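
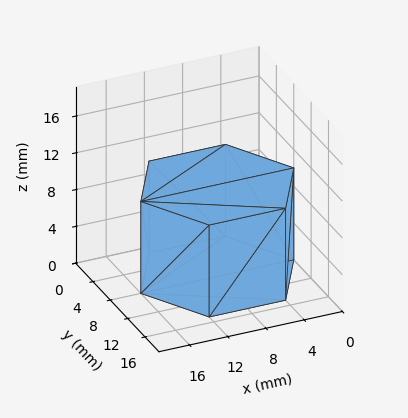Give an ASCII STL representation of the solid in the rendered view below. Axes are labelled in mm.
Reading the render: the shape is a regular 6-sided prism (a cylinder approximated with 6 flat sides), circumscribed radius ≈ 8 mm, height ≈ 10 mm (dimensions read to the nearest mm from the axis ticks). For the STL, each face is triangulated and given an outward normal.

solid part
  facet normal 0.0000 0.0000 -1.0000
    outer loop
      vertex 4.000 14.928 0.000
      vertex 12.000 14.928 0.000
      vertex 16.000 8.000 0.000
    endloop
  endfacet
  facet normal 0.0000 0.0000 -1.0000
    outer loop
      vertex 0.000 8.000 0.000
      vertex 4.000 14.928 0.000
      vertex 16.000 8.000 0.000
    endloop
  endfacet
  facet normal 0.0000 0.0000 -1.0000
    outer loop
      vertex 4.000 1.072 0.000
      vertex 0.000 8.000 0.000
      vertex 16.000 8.000 0.000
    endloop
  endfacet
  facet normal 0.0000 0.0000 -1.0000
    outer loop
      vertex 12.000 1.072 0.000
      vertex 4.000 1.072 0.000
      vertex 16.000 8.000 0.000
    endloop
  endfacet
  facet normal 0.0000 0.0000 1.0000
    outer loop
      vertex 16.000 8.000 10.000
      vertex 12.000 14.928 10.000
      vertex 4.000 14.928 10.000
    endloop
  endfacet
  facet normal 0.0000 0.0000 1.0000
    outer loop
      vertex 16.000 8.000 10.000
      vertex 4.000 14.928 10.000
      vertex 0.000 8.000 10.000
    endloop
  endfacet
  facet normal 0.0000 0.0000 1.0000
    outer loop
      vertex 16.000 8.000 10.000
      vertex 0.000 8.000 10.000
      vertex 4.000 1.072 10.000
    endloop
  endfacet
  facet normal 0.0000 0.0000 1.0000
    outer loop
      vertex 16.000 8.000 10.000
      vertex 4.000 1.072 10.000
      vertex 12.000 1.072 10.000
    endloop
  endfacet
  facet normal 0.8660 0.5000 0.0000
    outer loop
      vertex 16.000 8.000 0.000
      vertex 12.000 14.928 0.000
      vertex 12.000 14.928 10.000
    endloop
  endfacet
  facet normal 0.8660 0.5000 0.0000
    outer loop
      vertex 16.000 8.000 0.000
      vertex 12.000 14.928 10.000
      vertex 16.000 8.000 10.000
    endloop
  endfacet
  facet normal 0.0000 1.0000 0.0000
    outer loop
      vertex 12.000 14.928 0.000
      vertex 4.000 14.928 0.000
      vertex 4.000 14.928 10.000
    endloop
  endfacet
  facet normal 0.0000 1.0000 0.0000
    outer loop
      vertex 12.000 14.928 0.000
      vertex 4.000 14.928 10.000
      vertex 12.000 14.928 10.000
    endloop
  endfacet
  facet normal -0.8660 0.5000 0.0000
    outer loop
      vertex 4.000 14.928 0.000
      vertex 0.000 8.000 0.000
      vertex 0.000 8.000 10.000
    endloop
  endfacet
  facet normal -0.8660 0.5000 0.0000
    outer loop
      vertex 4.000 14.928 0.000
      vertex 0.000 8.000 10.000
      vertex 4.000 14.928 10.000
    endloop
  endfacet
  facet normal -0.8660 -0.5000 0.0000
    outer loop
      vertex 0.000 8.000 0.000
      vertex 4.000 1.072 0.000
      vertex 4.000 1.072 10.000
    endloop
  endfacet
  facet normal -0.8660 -0.5000 0.0000
    outer loop
      vertex 0.000 8.000 0.000
      vertex 4.000 1.072 10.000
      vertex 0.000 8.000 10.000
    endloop
  endfacet
  facet normal 0.0000 -1.0000 0.0000
    outer loop
      vertex 4.000 1.072 0.000
      vertex 12.000 1.072 0.000
      vertex 12.000 1.072 10.000
    endloop
  endfacet
  facet normal 0.0000 -1.0000 0.0000
    outer loop
      vertex 4.000 1.072 0.000
      vertex 12.000 1.072 10.000
      vertex 4.000 1.072 10.000
    endloop
  endfacet
  facet normal 0.8660 -0.5000 0.0000
    outer loop
      vertex 12.000 1.072 0.000
      vertex 16.000 8.000 0.000
      vertex 16.000 8.000 10.000
    endloop
  endfacet
  facet normal 0.8660 -0.5000 0.0000
    outer loop
      vertex 12.000 1.072 0.000
      vertex 16.000 8.000 10.000
      vertex 12.000 1.072 10.000
    endloop
  endfacet
endsolid part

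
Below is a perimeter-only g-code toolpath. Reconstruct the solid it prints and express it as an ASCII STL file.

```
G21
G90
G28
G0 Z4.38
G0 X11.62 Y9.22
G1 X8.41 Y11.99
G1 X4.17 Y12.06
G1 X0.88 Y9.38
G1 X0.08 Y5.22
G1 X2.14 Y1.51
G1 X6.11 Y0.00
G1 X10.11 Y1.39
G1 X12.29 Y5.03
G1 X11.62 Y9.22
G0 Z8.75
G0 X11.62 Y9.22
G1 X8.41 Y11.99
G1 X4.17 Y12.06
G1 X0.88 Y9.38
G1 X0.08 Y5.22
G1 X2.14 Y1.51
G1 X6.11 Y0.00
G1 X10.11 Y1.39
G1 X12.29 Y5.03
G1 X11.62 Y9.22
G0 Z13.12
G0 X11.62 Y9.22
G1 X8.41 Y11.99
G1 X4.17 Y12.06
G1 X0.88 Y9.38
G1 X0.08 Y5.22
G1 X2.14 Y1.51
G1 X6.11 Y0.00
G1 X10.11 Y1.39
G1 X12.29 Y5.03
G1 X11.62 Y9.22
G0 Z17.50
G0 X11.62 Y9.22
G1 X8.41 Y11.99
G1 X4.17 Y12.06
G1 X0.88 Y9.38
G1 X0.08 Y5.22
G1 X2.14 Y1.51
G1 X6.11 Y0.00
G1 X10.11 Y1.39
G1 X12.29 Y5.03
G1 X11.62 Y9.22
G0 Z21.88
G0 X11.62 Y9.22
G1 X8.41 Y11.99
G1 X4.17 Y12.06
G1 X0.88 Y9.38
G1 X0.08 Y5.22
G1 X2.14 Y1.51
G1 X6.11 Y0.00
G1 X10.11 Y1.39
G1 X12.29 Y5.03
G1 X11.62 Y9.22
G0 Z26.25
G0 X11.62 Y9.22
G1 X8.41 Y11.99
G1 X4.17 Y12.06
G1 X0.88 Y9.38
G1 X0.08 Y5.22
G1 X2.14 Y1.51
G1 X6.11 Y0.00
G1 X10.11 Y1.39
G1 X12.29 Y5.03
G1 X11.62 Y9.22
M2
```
solid part
  facet normal 0.0000 0.0000 -1.0000
    outer loop
      vertex 4.17 12.06 0.00
      vertex 8.41 11.99 0.00
      vertex 11.62 9.22 0.00
    endloop
  endfacet
  facet normal 0.0000 0.0000 -1.0000
    outer loop
      vertex 0.88 9.38 0.00
      vertex 4.17 12.06 0.00
      vertex 11.62 9.22 0.00
    endloop
  endfacet
  facet normal 0.0000 0.0000 -1.0000
    outer loop
      vertex 0.08 5.22 0.00
      vertex 0.88 9.38 0.00
      vertex 11.62 9.22 0.00
    endloop
  endfacet
  facet normal 0.0000 0.0000 -1.0000
    outer loop
      vertex 2.14 1.51 0.00
      vertex 0.08 5.22 0.00
      vertex 11.62 9.22 0.00
    endloop
  endfacet
  facet normal 0.0000 0.0000 -1.0000
    outer loop
      vertex 6.11 0.00 0.00
      vertex 2.14 1.51 0.00
      vertex 11.62 9.22 0.00
    endloop
  endfacet
  facet normal 0.0000 0.0000 -1.0000
    outer loop
      vertex 10.11 1.39 0.00
      vertex 6.11 0.00 0.00
      vertex 11.62 9.22 0.00
    endloop
  endfacet
  facet normal 0.0000 0.0000 -1.0000
    outer loop
      vertex 12.29 5.03 0.00
      vertex 10.11 1.39 0.00
      vertex 11.62 9.22 0.00
    endloop
  endfacet
  facet normal 0.0000 0.0000 1.0000
    outer loop
      vertex 11.62 9.22 26.25
      vertex 8.41 11.99 26.25
      vertex 4.17 12.06 26.25
    endloop
  endfacet
  facet normal 0.0000 0.0000 1.0000
    outer loop
      vertex 11.62 9.22 26.25
      vertex 4.17 12.06 26.25
      vertex 0.88 9.38 26.25
    endloop
  endfacet
  facet normal 0.0000 0.0000 1.0000
    outer loop
      vertex 11.62 9.22 26.25
      vertex 0.88 9.38 26.25
      vertex 0.08 5.22 26.25
    endloop
  endfacet
  facet normal 0.0000 0.0000 1.0000
    outer loop
      vertex 11.62 9.22 26.25
      vertex 0.08 5.22 26.25
      vertex 2.14 1.51 26.25
    endloop
  endfacet
  facet normal 0.0000 0.0000 1.0000
    outer loop
      vertex 11.62 9.22 26.25
      vertex 2.14 1.51 26.25
      vertex 6.11 0.00 26.25
    endloop
  endfacet
  facet normal 0.0000 0.0000 1.0000
    outer loop
      vertex 11.62 9.22 26.25
      vertex 6.11 0.00 26.25
      vertex 10.11 1.39 26.25
    endloop
  endfacet
  facet normal 0.0000 0.0000 1.0000
    outer loop
      vertex 11.62 9.22 26.25
      vertex 10.11 1.39 26.25
      vertex 12.29 5.03 26.25
    endloop
  endfacet
  facet normal 0.6533 0.7571 0.0000
    outer loop
      vertex 11.62 9.22 0.00
      vertex 8.41 11.99 0.00
      vertex 8.41 11.99 26.25
    endloop
  endfacet
  facet normal 0.6533 0.7571 0.0000
    outer loop
      vertex 11.62 9.22 0.00
      vertex 8.41 11.99 26.25
      vertex 11.62 9.22 26.25
    endloop
  endfacet
  facet normal 0.0165 0.9999 0.0000
    outer loop
      vertex 8.41 11.99 0.00
      vertex 4.17 12.06 0.00
      vertex 4.17 12.06 26.25
    endloop
  endfacet
  facet normal 0.0165 0.9999 0.0000
    outer loop
      vertex 8.41 11.99 0.00
      vertex 4.17 12.06 26.25
      vertex 8.41 11.99 26.25
    endloop
  endfacet
  facet normal -0.6316 0.7753 0.0000
    outer loop
      vertex 4.17 12.06 0.00
      vertex 0.88 9.38 0.00
      vertex 0.88 9.38 26.25
    endloop
  endfacet
  facet normal -0.6316 0.7753 0.0000
    outer loop
      vertex 4.17 12.06 0.00
      vertex 0.88 9.38 26.25
      vertex 4.17 12.06 26.25
    endloop
  endfacet
  facet normal -0.9820 0.1888 0.0000
    outer loop
      vertex 0.88 9.38 0.00
      vertex 0.08 5.22 0.00
      vertex 0.08 5.22 26.25
    endloop
  endfacet
  facet normal -0.9820 0.1888 0.0000
    outer loop
      vertex 0.88 9.38 0.00
      vertex 0.08 5.22 26.25
      vertex 0.88 9.38 26.25
    endloop
  endfacet
  facet normal -0.8743 -0.4854 0.0000
    outer loop
      vertex 0.08 5.22 0.00
      vertex 2.14 1.51 0.00
      vertex 2.14 1.51 26.25
    endloop
  endfacet
  facet normal -0.8743 -0.4854 0.0000
    outer loop
      vertex 0.08 5.22 0.00
      vertex 2.14 1.51 26.25
      vertex 0.08 5.22 26.25
    endloop
  endfacet
  facet normal -0.3555 -0.9347 0.0000
    outer loop
      vertex 2.14 1.51 0.00
      vertex 6.11 0.00 0.00
      vertex 6.11 0.00 26.25
    endloop
  endfacet
  facet normal -0.3555 -0.9347 0.0000
    outer loop
      vertex 2.14 1.51 0.00
      vertex 6.11 0.00 26.25
      vertex 2.14 1.51 26.25
    endloop
  endfacet
  facet normal 0.3282 -0.9446 0.0000
    outer loop
      vertex 6.11 0.00 0.00
      vertex 10.11 1.39 0.00
      vertex 10.11 1.39 26.25
    endloop
  endfacet
  facet normal 0.3282 -0.9446 0.0000
    outer loop
      vertex 6.11 0.00 0.00
      vertex 10.11 1.39 26.25
      vertex 6.11 0.00 26.25
    endloop
  endfacet
  facet normal 0.8579 -0.5138 0.0000
    outer loop
      vertex 10.11 1.39 0.00
      vertex 12.29 5.03 0.00
      vertex 12.29 5.03 26.25
    endloop
  endfacet
  facet normal 0.8579 -0.5138 0.0000
    outer loop
      vertex 10.11 1.39 0.00
      vertex 12.29 5.03 26.25
      vertex 10.11 1.39 26.25
    endloop
  endfacet
  facet normal 0.9875 0.1579 0.0000
    outer loop
      vertex 12.29 5.03 0.00
      vertex 11.62 9.22 0.00
      vertex 11.62 9.22 26.25
    endloop
  endfacet
  facet normal 0.9875 0.1579 0.0000
    outer loop
      vertex 12.29 5.03 0.00
      vertex 11.62 9.22 26.25
      vertex 12.29 5.03 26.25
    endloop
  endfacet
endsolid part

The G0 Z moves step by Δz≈4.38 mm. Every layer's G1 loop is the same polygon, so the solid is a straight extrusion of it from z=0 to z≈26.2. Closing with flat bottom and top caps and triangulating gives 32 facets — a regular 9-sided prism (a cylinder approximated with 9 flat sides), circumscribed radius ≈ 6.2 mm, height ≈ 26.2 mm.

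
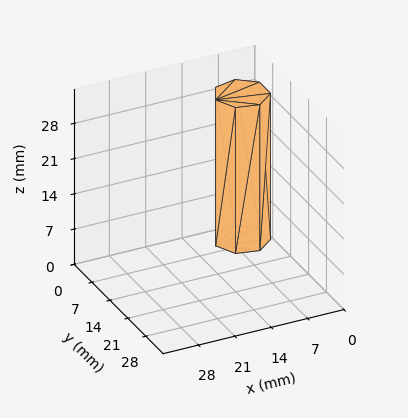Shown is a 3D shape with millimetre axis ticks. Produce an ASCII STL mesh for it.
Reading the render: the shape is a regular 7-sided prism (a cylinder approximated with 7 flat sides), circumscribed radius ≈ 5 mm, height ≈ 29 mm (dimensions read to the nearest mm from the axis ticks). For the STL, each face is triangulated and given an outward normal.

solid part
  facet normal 0.0000 0.0000 -1.0000
    outer loop
      vertex 3.887 9.875 0.000
      vertex 8.117 8.909 0.000
      vertex 10.000 5.000 0.000
    endloop
  endfacet
  facet normal 0.0000 0.0000 -1.0000
    outer loop
      vertex 0.495 7.169 0.000
      vertex 3.887 9.875 0.000
      vertex 10.000 5.000 0.000
    endloop
  endfacet
  facet normal 0.0000 0.0000 -1.0000
    outer loop
      vertex 0.495 2.831 0.000
      vertex 0.495 7.169 0.000
      vertex 10.000 5.000 0.000
    endloop
  endfacet
  facet normal 0.0000 0.0000 -1.0000
    outer loop
      vertex 3.887 0.125 0.000
      vertex 0.495 2.831 0.000
      vertex 10.000 5.000 0.000
    endloop
  endfacet
  facet normal 0.0000 0.0000 -1.0000
    outer loop
      vertex 8.117 1.091 0.000
      vertex 3.887 0.125 0.000
      vertex 10.000 5.000 0.000
    endloop
  endfacet
  facet normal 0.0000 0.0000 1.0000
    outer loop
      vertex 10.000 5.000 29.000
      vertex 8.117 8.909 29.000
      vertex 3.887 9.875 29.000
    endloop
  endfacet
  facet normal 0.0000 0.0000 1.0000
    outer loop
      vertex 10.000 5.000 29.000
      vertex 3.887 9.875 29.000
      vertex 0.495 7.169 29.000
    endloop
  endfacet
  facet normal 0.0000 0.0000 1.0000
    outer loop
      vertex 10.000 5.000 29.000
      vertex 0.495 7.169 29.000
      vertex 0.495 2.831 29.000
    endloop
  endfacet
  facet normal 0.0000 0.0000 1.0000
    outer loop
      vertex 10.000 5.000 29.000
      vertex 0.495 2.831 29.000
      vertex 3.887 0.125 29.000
    endloop
  endfacet
  facet normal 0.0000 0.0000 1.0000
    outer loop
      vertex 10.000 5.000 29.000
      vertex 3.887 0.125 29.000
      vertex 8.117 1.091 29.000
    endloop
  endfacet
  facet normal 0.9009 0.4340 0.0000
    outer loop
      vertex 10.000 5.000 0.000
      vertex 8.117 8.909 0.000
      vertex 8.117 8.909 29.000
    endloop
  endfacet
  facet normal 0.9009 0.4340 0.0000
    outer loop
      vertex 10.000 5.000 0.000
      vertex 8.117 8.909 29.000
      vertex 10.000 5.000 29.000
    endloop
  endfacet
  facet normal 0.2226 0.9749 0.0000
    outer loop
      vertex 8.117 8.909 0.000
      vertex 3.887 9.875 0.000
      vertex 3.887 9.875 29.000
    endloop
  endfacet
  facet normal 0.2226 0.9749 0.0000
    outer loop
      vertex 8.117 8.909 0.000
      vertex 3.887 9.875 29.000
      vertex 8.117 8.909 29.000
    endloop
  endfacet
  facet normal -0.6236 0.7817 0.0000
    outer loop
      vertex 3.887 9.875 0.000
      vertex 0.495 7.169 0.000
      vertex 0.495 7.169 29.000
    endloop
  endfacet
  facet normal -0.6236 0.7817 0.0000
    outer loop
      vertex 3.887 9.875 0.000
      vertex 0.495 7.169 29.000
      vertex 3.887 9.875 29.000
    endloop
  endfacet
  facet normal -1.0000 0.0000 0.0000
    outer loop
      vertex 0.495 7.169 0.000
      vertex 0.495 2.831 0.000
      vertex 0.495 2.831 29.000
    endloop
  endfacet
  facet normal -1.0000 0.0000 0.0000
    outer loop
      vertex 0.495 7.169 0.000
      vertex 0.495 2.831 29.000
      vertex 0.495 7.169 29.000
    endloop
  endfacet
  facet normal -0.6236 -0.7817 0.0000
    outer loop
      vertex 0.495 2.831 0.000
      vertex 3.887 0.125 0.000
      vertex 3.887 0.125 29.000
    endloop
  endfacet
  facet normal -0.6236 -0.7817 0.0000
    outer loop
      vertex 0.495 2.831 0.000
      vertex 3.887 0.125 29.000
      vertex 0.495 2.831 29.000
    endloop
  endfacet
  facet normal 0.2226 -0.9749 0.0000
    outer loop
      vertex 3.887 0.125 0.000
      vertex 8.117 1.091 0.000
      vertex 8.117 1.091 29.000
    endloop
  endfacet
  facet normal 0.2226 -0.9749 0.0000
    outer loop
      vertex 3.887 0.125 0.000
      vertex 8.117 1.091 29.000
      vertex 3.887 0.125 29.000
    endloop
  endfacet
  facet normal 0.9009 -0.4340 0.0000
    outer loop
      vertex 8.117 1.091 0.000
      vertex 10.000 5.000 0.000
      vertex 10.000 5.000 29.000
    endloop
  endfacet
  facet normal 0.9009 -0.4340 0.0000
    outer loop
      vertex 8.117 1.091 0.000
      vertex 10.000 5.000 29.000
      vertex 8.117 1.091 29.000
    endloop
  endfacet
endsolid part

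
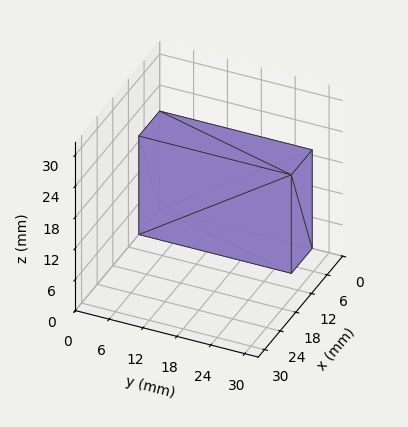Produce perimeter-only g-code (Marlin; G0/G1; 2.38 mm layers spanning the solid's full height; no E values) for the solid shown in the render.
Reading the render: the shape is a rectangular box, roughly 8 × 27 mm footprint and 19 mm tall (dimensions read to the nearest mm from the axis ticks). For the g-code, the solid's height is divided into equal slices at the stated Δz and each level perimeter traced with G1 moves after a G0 lift.

; perimeter-only toolpath
G21 ; units = mm
G90 ; absolute positioning
G28 ; home
; layer 1
G0 Z2.38
G0 X0.00 Y0.00
G1 X8.00 Y0.00
G1 X8.00 Y27.00
G1 X0.00 Y27.00
G1 X0.00 Y0.00
; layer 2
G0 Z4.75
G0 X0.00 Y0.00
G1 X8.00 Y0.00
G1 X8.00 Y27.00
G1 X0.00 Y27.00
G1 X0.00 Y0.00
; layer 3
G0 Z7.12
G0 X0.00 Y0.00
G1 X8.00 Y0.00
G1 X8.00 Y27.00
G1 X0.00 Y27.00
G1 X0.00 Y0.00
; layer 4
G0 Z9.50
G0 X0.00 Y0.00
G1 X8.00 Y0.00
G1 X8.00 Y27.00
G1 X0.00 Y27.00
G1 X0.00 Y0.00
; layer 5
G0 Z11.88
G0 X0.00 Y0.00
G1 X8.00 Y0.00
G1 X8.00 Y27.00
G1 X0.00 Y27.00
G1 X0.00 Y0.00
; layer 6
G0 Z14.25
G0 X0.00 Y0.00
G1 X8.00 Y0.00
G1 X8.00 Y27.00
G1 X0.00 Y27.00
G1 X0.00 Y0.00
; layer 7
G0 Z16.62
G0 X0.00 Y0.00
G1 X8.00 Y0.00
G1 X8.00 Y27.00
G1 X0.00 Y27.00
G1 X0.00 Y0.00
; layer 8
G0 Z19.00
G0 X0.00 Y0.00
G1 X8.00 Y0.00
G1 X8.00 Y27.00
G1 X0.00 Y27.00
G1 X0.00 Y0.00
M2 ; end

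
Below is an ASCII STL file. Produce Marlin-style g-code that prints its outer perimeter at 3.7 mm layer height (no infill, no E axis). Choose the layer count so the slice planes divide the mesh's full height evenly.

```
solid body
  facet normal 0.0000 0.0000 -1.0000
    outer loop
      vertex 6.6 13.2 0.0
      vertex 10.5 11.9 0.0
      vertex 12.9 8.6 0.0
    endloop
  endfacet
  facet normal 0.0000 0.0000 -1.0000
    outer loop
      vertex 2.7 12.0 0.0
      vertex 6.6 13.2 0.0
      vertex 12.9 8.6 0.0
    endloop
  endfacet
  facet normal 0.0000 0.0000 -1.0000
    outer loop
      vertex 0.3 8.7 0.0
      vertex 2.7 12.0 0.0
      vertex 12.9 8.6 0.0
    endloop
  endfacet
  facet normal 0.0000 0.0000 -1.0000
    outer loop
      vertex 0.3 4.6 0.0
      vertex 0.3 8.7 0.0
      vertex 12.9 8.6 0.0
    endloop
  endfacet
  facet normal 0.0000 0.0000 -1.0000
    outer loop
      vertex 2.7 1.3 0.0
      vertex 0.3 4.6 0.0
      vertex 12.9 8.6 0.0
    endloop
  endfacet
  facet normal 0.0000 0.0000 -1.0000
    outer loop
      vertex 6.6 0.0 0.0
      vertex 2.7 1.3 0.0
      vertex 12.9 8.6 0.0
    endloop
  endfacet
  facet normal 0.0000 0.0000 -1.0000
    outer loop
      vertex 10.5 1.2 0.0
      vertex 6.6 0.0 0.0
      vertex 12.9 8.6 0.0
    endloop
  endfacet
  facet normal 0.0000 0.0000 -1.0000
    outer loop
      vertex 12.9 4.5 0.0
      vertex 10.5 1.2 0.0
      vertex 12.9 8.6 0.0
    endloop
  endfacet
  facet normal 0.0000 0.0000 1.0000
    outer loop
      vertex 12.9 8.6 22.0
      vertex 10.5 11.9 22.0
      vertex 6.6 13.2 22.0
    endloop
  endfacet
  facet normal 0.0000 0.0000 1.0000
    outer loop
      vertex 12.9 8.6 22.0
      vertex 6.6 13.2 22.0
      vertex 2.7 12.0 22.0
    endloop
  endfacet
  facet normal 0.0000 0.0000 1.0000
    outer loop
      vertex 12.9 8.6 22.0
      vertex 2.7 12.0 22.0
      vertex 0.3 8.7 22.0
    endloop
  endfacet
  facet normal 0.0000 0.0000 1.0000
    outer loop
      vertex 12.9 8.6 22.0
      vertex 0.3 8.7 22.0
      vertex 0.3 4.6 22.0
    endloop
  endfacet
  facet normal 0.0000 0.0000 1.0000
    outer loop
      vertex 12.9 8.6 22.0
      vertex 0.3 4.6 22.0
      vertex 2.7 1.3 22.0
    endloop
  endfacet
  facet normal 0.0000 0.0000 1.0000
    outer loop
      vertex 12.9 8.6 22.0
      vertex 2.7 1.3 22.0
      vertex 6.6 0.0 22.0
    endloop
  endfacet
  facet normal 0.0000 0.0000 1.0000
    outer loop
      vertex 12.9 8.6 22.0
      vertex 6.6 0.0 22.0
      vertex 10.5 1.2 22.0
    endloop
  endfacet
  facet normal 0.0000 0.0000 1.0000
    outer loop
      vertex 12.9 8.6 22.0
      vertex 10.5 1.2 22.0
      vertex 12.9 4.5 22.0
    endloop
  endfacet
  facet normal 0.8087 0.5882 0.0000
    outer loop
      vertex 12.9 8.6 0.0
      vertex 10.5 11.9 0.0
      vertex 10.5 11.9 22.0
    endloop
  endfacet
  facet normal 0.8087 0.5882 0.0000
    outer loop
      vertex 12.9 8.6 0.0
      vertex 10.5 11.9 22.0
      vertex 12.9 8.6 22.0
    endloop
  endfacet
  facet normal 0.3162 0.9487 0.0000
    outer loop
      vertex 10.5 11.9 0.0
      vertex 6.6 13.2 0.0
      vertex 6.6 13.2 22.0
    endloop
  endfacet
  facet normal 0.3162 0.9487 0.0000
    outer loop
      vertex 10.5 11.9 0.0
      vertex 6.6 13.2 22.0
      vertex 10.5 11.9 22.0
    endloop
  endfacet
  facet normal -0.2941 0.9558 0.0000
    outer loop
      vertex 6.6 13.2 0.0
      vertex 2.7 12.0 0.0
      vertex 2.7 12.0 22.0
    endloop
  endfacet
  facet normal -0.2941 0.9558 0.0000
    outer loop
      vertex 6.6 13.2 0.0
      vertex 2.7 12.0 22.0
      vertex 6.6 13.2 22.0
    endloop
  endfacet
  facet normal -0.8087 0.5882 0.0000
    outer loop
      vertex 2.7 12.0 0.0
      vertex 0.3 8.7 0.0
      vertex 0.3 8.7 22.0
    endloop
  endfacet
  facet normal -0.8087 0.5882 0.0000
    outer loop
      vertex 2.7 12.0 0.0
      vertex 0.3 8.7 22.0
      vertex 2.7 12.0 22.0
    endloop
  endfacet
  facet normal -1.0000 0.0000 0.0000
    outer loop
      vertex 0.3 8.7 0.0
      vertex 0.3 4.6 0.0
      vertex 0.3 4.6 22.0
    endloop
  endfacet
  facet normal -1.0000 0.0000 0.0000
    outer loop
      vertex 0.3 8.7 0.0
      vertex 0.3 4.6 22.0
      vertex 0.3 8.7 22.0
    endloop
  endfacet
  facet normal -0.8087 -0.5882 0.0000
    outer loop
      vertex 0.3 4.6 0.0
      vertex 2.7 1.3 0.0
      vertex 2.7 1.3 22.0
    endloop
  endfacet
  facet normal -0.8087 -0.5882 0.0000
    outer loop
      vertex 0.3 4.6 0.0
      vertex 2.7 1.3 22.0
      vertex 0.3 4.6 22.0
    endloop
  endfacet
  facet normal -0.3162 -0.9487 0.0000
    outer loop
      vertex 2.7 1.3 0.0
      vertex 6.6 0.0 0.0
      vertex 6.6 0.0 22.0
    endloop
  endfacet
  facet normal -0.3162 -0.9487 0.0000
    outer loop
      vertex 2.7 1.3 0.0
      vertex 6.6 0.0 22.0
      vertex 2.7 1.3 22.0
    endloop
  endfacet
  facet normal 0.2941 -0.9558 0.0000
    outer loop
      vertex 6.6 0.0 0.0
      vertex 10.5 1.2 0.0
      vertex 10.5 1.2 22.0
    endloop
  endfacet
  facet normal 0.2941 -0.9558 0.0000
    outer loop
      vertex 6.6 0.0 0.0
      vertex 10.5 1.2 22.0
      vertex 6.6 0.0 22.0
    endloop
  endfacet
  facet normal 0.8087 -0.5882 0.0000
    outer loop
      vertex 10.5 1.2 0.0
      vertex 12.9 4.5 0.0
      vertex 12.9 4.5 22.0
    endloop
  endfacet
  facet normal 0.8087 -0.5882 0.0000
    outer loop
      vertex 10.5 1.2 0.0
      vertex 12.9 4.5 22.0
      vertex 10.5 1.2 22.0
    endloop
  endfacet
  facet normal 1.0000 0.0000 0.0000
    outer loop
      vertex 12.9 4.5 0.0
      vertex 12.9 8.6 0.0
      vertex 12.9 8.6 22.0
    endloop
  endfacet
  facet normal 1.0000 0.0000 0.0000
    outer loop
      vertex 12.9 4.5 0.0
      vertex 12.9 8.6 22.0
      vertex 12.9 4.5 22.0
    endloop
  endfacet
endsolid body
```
; perimeter-only toolpath
G21 ; units = mm
G90 ; absolute positioning
G28 ; home
; layer 1
G0 Z3.7
G0 X12.9 Y8.6
G1 X10.5 Y11.9
G1 X6.6 Y13.2
G1 X2.7 Y12.0
G1 X0.3 Y8.7
G1 X0.3 Y4.6
G1 X2.7 Y1.3
G1 X6.6 Y0.0
G1 X10.5 Y1.2
G1 X12.9 Y4.5
G1 X12.9 Y8.6
; layer 2
G0 Z7.3
G0 X12.9 Y8.6
G1 X10.5 Y11.9
G1 X6.6 Y13.2
G1 X2.7 Y12.0
G1 X0.3 Y8.7
G1 X0.3 Y4.6
G1 X2.7 Y1.3
G1 X6.6 Y0.0
G1 X10.5 Y1.2
G1 X12.9 Y4.5
G1 X12.9 Y8.6
; layer 3
G0 Z11.0
G0 X12.9 Y8.6
G1 X10.5 Y11.9
G1 X6.6 Y13.2
G1 X2.7 Y12.0
G1 X0.3 Y8.7
G1 X0.3 Y4.6
G1 X2.7 Y1.3
G1 X6.6 Y0.0
G1 X10.5 Y1.2
G1 X12.9 Y4.5
G1 X12.9 Y8.6
; layer 4
G0 Z14.7
G0 X12.9 Y8.6
G1 X10.5 Y11.9
G1 X6.6 Y13.2
G1 X2.7 Y12.0
G1 X0.3 Y8.7
G1 X0.3 Y4.6
G1 X2.7 Y1.3
G1 X6.6 Y0.0
G1 X10.5 Y1.2
G1 X12.9 Y4.5
G1 X12.9 Y8.6
; layer 5
G0 Z18.3
G0 X12.9 Y8.6
G1 X10.5 Y11.9
G1 X6.6 Y13.2
G1 X2.7 Y12.0
G1 X0.3 Y8.7
G1 X0.3 Y4.6
G1 X2.7 Y1.3
G1 X6.6 Y0.0
G1 X10.5 Y1.2
G1 X12.9 Y4.5
G1 X12.9 Y8.6
; layer 6
G0 Z22.0
G0 X12.9 Y8.6
G1 X10.5 Y11.9
G1 X6.6 Y13.2
G1 X2.7 Y12.0
G1 X0.3 Y8.7
G1 X0.3 Y4.6
G1 X2.7 Y1.3
G1 X6.6 Y0.0
G1 X10.5 Y1.2
G1 X12.9 Y4.5
G1 X12.9 Y8.6
M2 ; end

The solid is a regular 10-sided prism (a cylinder approximated with 10 flat sides), circumscribed radius ≈ 6.6 mm, height ≈ 22 mm. Slicing at Δz = 3.7 mm — 6 equal slices spanning the solid's height, so layer i sits at z = i·h/6 — gives 6 non-empty perimeters. Each is a 10-segment closed polygon; G0 lifts to the layer z and rapids to the start vertex, then G1 traces the edges.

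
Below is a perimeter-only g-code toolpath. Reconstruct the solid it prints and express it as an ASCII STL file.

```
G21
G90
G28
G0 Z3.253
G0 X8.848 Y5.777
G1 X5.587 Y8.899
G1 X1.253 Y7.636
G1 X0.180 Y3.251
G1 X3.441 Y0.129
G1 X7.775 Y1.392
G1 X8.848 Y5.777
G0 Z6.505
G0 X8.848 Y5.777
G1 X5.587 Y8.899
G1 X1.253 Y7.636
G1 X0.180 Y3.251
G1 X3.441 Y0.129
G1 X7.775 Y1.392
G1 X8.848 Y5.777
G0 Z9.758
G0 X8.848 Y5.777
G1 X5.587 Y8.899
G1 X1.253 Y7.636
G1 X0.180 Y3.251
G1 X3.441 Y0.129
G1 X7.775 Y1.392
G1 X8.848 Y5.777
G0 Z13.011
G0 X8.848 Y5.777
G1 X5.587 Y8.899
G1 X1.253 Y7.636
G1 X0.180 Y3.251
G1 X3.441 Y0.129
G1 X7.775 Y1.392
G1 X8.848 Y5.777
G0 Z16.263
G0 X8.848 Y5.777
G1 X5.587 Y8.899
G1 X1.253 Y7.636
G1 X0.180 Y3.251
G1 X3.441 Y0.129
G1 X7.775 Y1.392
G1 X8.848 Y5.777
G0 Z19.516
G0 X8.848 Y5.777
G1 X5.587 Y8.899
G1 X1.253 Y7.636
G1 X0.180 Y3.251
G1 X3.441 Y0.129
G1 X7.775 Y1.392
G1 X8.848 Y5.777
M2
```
solid part
  facet normal 0.0000 0.0000 -1.0000
    outer loop
      vertex 1.253 7.636 0.000
      vertex 5.587 8.899 0.000
      vertex 8.848 5.777 0.000
    endloop
  endfacet
  facet normal 0.0000 0.0000 -1.0000
    outer loop
      vertex 0.180 3.251 0.000
      vertex 1.253 7.636 0.000
      vertex 8.848 5.777 0.000
    endloop
  endfacet
  facet normal 0.0000 0.0000 -1.0000
    outer loop
      vertex 3.441 0.129 0.000
      vertex 0.180 3.251 0.000
      vertex 8.848 5.777 0.000
    endloop
  endfacet
  facet normal 0.0000 0.0000 -1.0000
    outer loop
      vertex 7.775 1.392 0.000
      vertex 3.441 0.129 0.000
      vertex 8.848 5.777 0.000
    endloop
  endfacet
  facet normal 0.0000 0.0000 1.0000
    outer loop
      vertex 8.848 5.777 19.516
      vertex 5.587 8.899 19.516
      vertex 1.253 7.636 19.516
    endloop
  endfacet
  facet normal 0.0000 0.0000 1.0000
    outer loop
      vertex 8.848 5.777 19.516
      vertex 1.253 7.636 19.516
      vertex 0.180 3.251 19.516
    endloop
  endfacet
  facet normal 0.0000 0.0000 1.0000
    outer loop
      vertex 8.848 5.777 19.516
      vertex 0.180 3.251 19.516
      vertex 3.441 0.129 19.516
    endloop
  endfacet
  facet normal 0.0000 0.0000 1.0000
    outer loop
      vertex 8.848 5.777 19.516
      vertex 3.441 0.129 19.516
      vertex 7.775 1.392 19.516
    endloop
  endfacet
  facet normal 0.6915 0.7223 0.0000
    outer loop
      vertex 8.848 5.777 0.000
      vertex 5.587 8.899 0.000
      vertex 5.587 8.899 19.516
    endloop
  endfacet
  facet normal 0.6915 0.7223 0.0000
    outer loop
      vertex 8.848 5.777 0.000
      vertex 5.587 8.899 19.516
      vertex 8.848 5.777 19.516
    endloop
  endfacet
  facet normal -0.2798 0.9601 0.0000
    outer loop
      vertex 5.587 8.899 0.000
      vertex 1.253 7.636 0.000
      vertex 1.253 7.636 19.516
    endloop
  endfacet
  facet normal -0.2798 0.9601 0.0000
    outer loop
      vertex 5.587 8.899 0.000
      vertex 1.253 7.636 19.516
      vertex 5.587 8.899 19.516
    endloop
  endfacet
  facet normal -0.9713 0.2377 0.0000
    outer loop
      vertex 1.253 7.636 0.000
      vertex 0.180 3.251 0.000
      vertex 0.180 3.251 19.516
    endloop
  endfacet
  facet normal -0.9713 0.2377 0.0000
    outer loop
      vertex 1.253 7.636 0.000
      vertex 0.180 3.251 19.516
      vertex 1.253 7.636 19.516
    endloop
  endfacet
  facet normal -0.6915 -0.7223 0.0000
    outer loop
      vertex 0.180 3.251 0.000
      vertex 3.441 0.129 0.000
      vertex 3.441 0.129 19.516
    endloop
  endfacet
  facet normal -0.6915 -0.7223 0.0000
    outer loop
      vertex 0.180 3.251 0.000
      vertex 3.441 0.129 19.516
      vertex 0.180 3.251 19.516
    endloop
  endfacet
  facet normal 0.2798 -0.9601 0.0000
    outer loop
      vertex 3.441 0.129 0.000
      vertex 7.775 1.392 0.000
      vertex 7.775 1.392 19.516
    endloop
  endfacet
  facet normal 0.2798 -0.9601 0.0000
    outer loop
      vertex 3.441 0.129 0.000
      vertex 7.775 1.392 19.516
      vertex 3.441 0.129 19.516
    endloop
  endfacet
  facet normal 0.9713 -0.2377 0.0000
    outer loop
      vertex 7.775 1.392 0.000
      vertex 8.848 5.777 0.000
      vertex 8.848 5.777 19.516
    endloop
  endfacet
  facet normal 0.9713 -0.2377 0.0000
    outer loop
      vertex 7.775 1.392 0.000
      vertex 8.848 5.777 19.516
      vertex 7.775 1.392 19.516
    endloop
  endfacet
endsolid part

The G0 Z moves step by Δz≈3.253 mm. Every layer's G1 loop is the same polygon, so the solid is a straight extrusion of it from z=0 to z≈19.5. Closing with flat bottom and top caps and triangulating gives 20 facets — a regular 6-sided prism (a cylinder approximated with 6 flat sides), circumscribed radius ≈ 4.51 mm, height ≈ 19.5 mm.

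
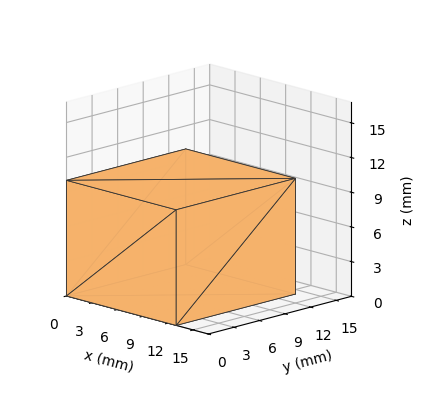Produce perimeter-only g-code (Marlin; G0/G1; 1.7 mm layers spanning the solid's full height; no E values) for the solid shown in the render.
Reading the render: the shape is a rectangular box, roughly 13 × 14 mm footprint and 10 mm tall (dimensions read to the nearest mm from the axis ticks). For the g-code, the solid's height is divided into equal slices at the stated Δz and each level perimeter traced with G1 moves after a G0 lift.

; perimeter-only toolpath
G21 ; units = mm
G90 ; absolute positioning
G28 ; home
; layer 1
G0 Z1.7
G0 X0.0 Y0.0
G1 X13.0 Y0.0
G1 X13.0 Y14.0
G1 X0.0 Y14.0
G1 X0.0 Y0.0
; layer 2
G0 Z3.3
G0 X0.0 Y0.0
G1 X13.0 Y0.0
G1 X13.0 Y14.0
G1 X0.0 Y14.0
G1 X0.0 Y0.0
; layer 3
G0 Z5.0
G0 X0.0 Y0.0
G1 X13.0 Y0.0
G1 X13.0 Y14.0
G1 X0.0 Y14.0
G1 X0.0 Y0.0
; layer 4
G0 Z6.7
G0 X0.0 Y0.0
G1 X13.0 Y0.0
G1 X13.0 Y14.0
G1 X0.0 Y14.0
G1 X0.0 Y0.0
; layer 5
G0 Z8.3
G0 X0.0 Y0.0
G1 X13.0 Y0.0
G1 X13.0 Y14.0
G1 X0.0 Y14.0
G1 X0.0 Y0.0
; layer 6
G0 Z10.0
G0 X0.0 Y0.0
G1 X13.0 Y0.0
G1 X13.0 Y14.0
G1 X0.0 Y14.0
G1 X0.0 Y0.0
M2 ; end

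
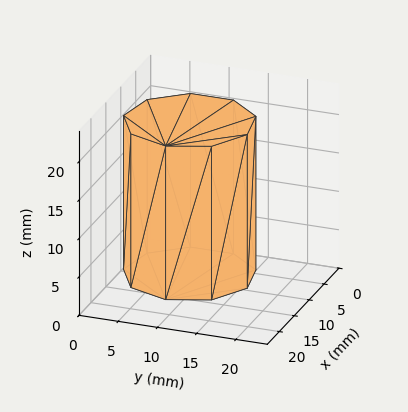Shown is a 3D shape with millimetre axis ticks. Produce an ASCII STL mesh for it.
Reading the render: the shape is a regular 9-sided prism (a cylinder approximated with 9 flat sides), circumscribed radius ≈ 8 mm, height ≈ 20 mm (dimensions read to the nearest mm from the axis ticks). For the STL, each face is triangulated and given an outward normal.

solid part
  facet normal 0.0000 0.0000 -1.0000
    outer loop
      vertex 9.39 15.88 0.00
      vertex 14.13 13.14 0.00
      vertex 16.00 8.00 0.00
    endloop
  endfacet
  facet normal 0.0000 0.0000 -1.0000
    outer loop
      vertex 4.00 14.93 0.00
      vertex 9.39 15.88 0.00
      vertex 16.00 8.00 0.00
    endloop
  endfacet
  facet normal 0.0000 0.0000 -1.0000
    outer loop
      vertex 0.48 10.74 0.00
      vertex 4.00 14.93 0.00
      vertex 16.00 8.00 0.00
    endloop
  endfacet
  facet normal 0.0000 0.0000 -1.0000
    outer loop
      vertex 0.48 5.26 0.00
      vertex 0.48 10.74 0.00
      vertex 16.00 8.00 0.00
    endloop
  endfacet
  facet normal 0.0000 0.0000 -1.0000
    outer loop
      vertex 4.00 1.07 0.00
      vertex 0.48 5.26 0.00
      vertex 16.00 8.00 0.00
    endloop
  endfacet
  facet normal 0.0000 0.0000 -1.0000
    outer loop
      vertex 9.39 0.12 0.00
      vertex 4.00 1.07 0.00
      vertex 16.00 8.00 0.00
    endloop
  endfacet
  facet normal 0.0000 0.0000 -1.0000
    outer loop
      vertex 14.13 2.86 0.00
      vertex 9.39 0.12 0.00
      vertex 16.00 8.00 0.00
    endloop
  endfacet
  facet normal 0.0000 0.0000 1.0000
    outer loop
      vertex 16.00 8.00 20.00
      vertex 14.13 13.14 20.00
      vertex 9.39 15.88 20.00
    endloop
  endfacet
  facet normal 0.0000 0.0000 1.0000
    outer loop
      vertex 16.00 8.00 20.00
      vertex 9.39 15.88 20.00
      vertex 4.00 14.93 20.00
    endloop
  endfacet
  facet normal 0.0000 0.0000 1.0000
    outer loop
      vertex 16.00 8.00 20.00
      vertex 4.00 14.93 20.00
      vertex 0.48 10.74 20.00
    endloop
  endfacet
  facet normal 0.0000 0.0000 1.0000
    outer loop
      vertex 16.00 8.00 20.00
      vertex 0.48 10.74 20.00
      vertex 0.48 5.26 20.00
    endloop
  endfacet
  facet normal 0.0000 0.0000 1.0000
    outer loop
      vertex 16.00 8.00 20.00
      vertex 0.48 5.26 20.00
      vertex 4.00 1.07 20.00
    endloop
  endfacet
  facet normal 0.0000 0.0000 1.0000
    outer loop
      vertex 16.00 8.00 20.00
      vertex 4.00 1.07 20.00
      vertex 9.39 0.12 20.00
    endloop
  endfacet
  facet normal 0.0000 0.0000 1.0000
    outer loop
      vertex 16.00 8.00 20.00
      vertex 9.39 0.12 20.00
      vertex 14.13 2.86 20.00
    endloop
  endfacet
  facet normal 0.9397 0.3419 0.0000
    outer loop
      vertex 16.00 8.00 0.00
      vertex 14.13 13.14 0.00
      vertex 14.13 13.14 20.00
    endloop
  endfacet
  facet normal 0.9397 0.3419 0.0000
    outer loop
      vertex 16.00 8.00 0.00
      vertex 14.13 13.14 20.00
      vertex 16.00 8.00 20.00
    endloop
  endfacet
  facet normal 0.5005 0.8658 0.0000
    outer loop
      vertex 14.13 13.14 0.00
      vertex 9.39 15.88 0.00
      vertex 9.39 15.88 20.00
    endloop
  endfacet
  facet normal 0.5005 0.8658 0.0000
    outer loop
      vertex 14.13 13.14 0.00
      vertex 9.39 15.88 20.00
      vertex 14.13 13.14 20.00
    endloop
  endfacet
  facet normal -0.1736 0.9848 0.0000
    outer loop
      vertex 9.39 15.88 0.00
      vertex 4.00 14.93 0.00
      vertex 4.00 14.93 20.00
    endloop
  endfacet
  facet normal -0.1736 0.9848 0.0000
    outer loop
      vertex 9.39 15.88 0.00
      vertex 4.00 14.93 20.00
      vertex 9.39 15.88 20.00
    endloop
  endfacet
  facet normal -0.7657 0.6432 0.0000
    outer loop
      vertex 4.00 14.93 0.00
      vertex 0.48 10.74 0.00
      vertex 0.48 10.74 20.00
    endloop
  endfacet
  facet normal -0.7657 0.6432 0.0000
    outer loop
      vertex 4.00 14.93 0.00
      vertex 0.48 10.74 20.00
      vertex 4.00 14.93 20.00
    endloop
  endfacet
  facet normal -1.0000 0.0000 0.0000
    outer loop
      vertex 0.48 10.74 0.00
      vertex 0.48 5.26 0.00
      vertex 0.48 5.26 20.00
    endloop
  endfacet
  facet normal -1.0000 0.0000 0.0000
    outer loop
      vertex 0.48 10.74 0.00
      vertex 0.48 5.26 20.00
      vertex 0.48 10.74 20.00
    endloop
  endfacet
  facet normal -0.7657 -0.6432 0.0000
    outer loop
      vertex 0.48 5.26 0.00
      vertex 4.00 1.07 0.00
      vertex 4.00 1.07 20.00
    endloop
  endfacet
  facet normal -0.7657 -0.6432 0.0000
    outer loop
      vertex 0.48 5.26 0.00
      vertex 4.00 1.07 20.00
      vertex 0.48 5.26 20.00
    endloop
  endfacet
  facet normal -0.1736 -0.9848 0.0000
    outer loop
      vertex 4.00 1.07 0.00
      vertex 9.39 0.12 0.00
      vertex 9.39 0.12 20.00
    endloop
  endfacet
  facet normal -0.1736 -0.9848 0.0000
    outer loop
      vertex 4.00 1.07 0.00
      vertex 9.39 0.12 20.00
      vertex 4.00 1.07 20.00
    endloop
  endfacet
  facet normal 0.5005 -0.8658 0.0000
    outer loop
      vertex 9.39 0.12 0.00
      vertex 14.13 2.86 0.00
      vertex 14.13 2.86 20.00
    endloop
  endfacet
  facet normal 0.5005 -0.8658 0.0000
    outer loop
      vertex 9.39 0.12 0.00
      vertex 14.13 2.86 20.00
      vertex 9.39 0.12 20.00
    endloop
  endfacet
  facet normal 0.9397 -0.3419 0.0000
    outer loop
      vertex 14.13 2.86 0.00
      vertex 16.00 8.00 0.00
      vertex 16.00 8.00 20.00
    endloop
  endfacet
  facet normal 0.9397 -0.3419 0.0000
    outer loop
      vertex 14.13 2.86 0.00
      vertex 16.00 8.00 20.00
      vertex 14.13 2.86 20.00
    endloop
  endfacet
endsolid part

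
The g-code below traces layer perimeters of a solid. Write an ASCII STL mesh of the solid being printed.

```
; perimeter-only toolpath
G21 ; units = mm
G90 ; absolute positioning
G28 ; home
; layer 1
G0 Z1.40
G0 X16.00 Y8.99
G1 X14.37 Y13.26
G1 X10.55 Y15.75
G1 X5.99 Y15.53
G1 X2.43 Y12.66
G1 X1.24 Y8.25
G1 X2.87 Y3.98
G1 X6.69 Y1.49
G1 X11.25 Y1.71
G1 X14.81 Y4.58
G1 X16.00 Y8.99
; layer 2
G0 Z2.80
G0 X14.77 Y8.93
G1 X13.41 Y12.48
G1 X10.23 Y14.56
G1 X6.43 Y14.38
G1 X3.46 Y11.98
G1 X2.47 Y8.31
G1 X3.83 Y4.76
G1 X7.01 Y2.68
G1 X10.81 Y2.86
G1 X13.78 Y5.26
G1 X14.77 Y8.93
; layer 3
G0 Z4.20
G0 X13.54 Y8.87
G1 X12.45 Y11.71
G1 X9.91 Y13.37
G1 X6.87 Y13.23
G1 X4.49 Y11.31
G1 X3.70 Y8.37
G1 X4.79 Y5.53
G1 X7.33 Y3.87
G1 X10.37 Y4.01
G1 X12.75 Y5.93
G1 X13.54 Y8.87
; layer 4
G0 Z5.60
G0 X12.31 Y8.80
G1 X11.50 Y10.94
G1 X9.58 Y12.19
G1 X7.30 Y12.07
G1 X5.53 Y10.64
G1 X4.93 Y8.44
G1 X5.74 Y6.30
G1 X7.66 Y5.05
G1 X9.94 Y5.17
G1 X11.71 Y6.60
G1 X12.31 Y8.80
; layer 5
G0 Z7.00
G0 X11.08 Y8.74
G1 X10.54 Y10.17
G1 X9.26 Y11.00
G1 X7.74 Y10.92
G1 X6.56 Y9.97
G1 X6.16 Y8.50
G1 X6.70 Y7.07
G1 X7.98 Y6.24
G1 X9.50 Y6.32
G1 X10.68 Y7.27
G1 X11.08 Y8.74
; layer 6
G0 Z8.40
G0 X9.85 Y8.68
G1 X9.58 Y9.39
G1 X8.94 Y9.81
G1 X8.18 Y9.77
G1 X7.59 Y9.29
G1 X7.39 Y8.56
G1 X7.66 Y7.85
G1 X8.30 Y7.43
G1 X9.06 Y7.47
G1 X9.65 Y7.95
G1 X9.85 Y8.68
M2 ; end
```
solid part
  facet normal 0.0000 0.0000 -1.0000
    outer loop
      vertex 10.87 16.94 0.00
      vertex 15.33 14.03 0.00
      vertex 17.23 9.05 0.00
    endloop
  endfacet
  facet normal 0.0000 0.0000 -1.0000
    outer loop
      vertex 5.55 16.68 0.00
      vertex 10.87 16.94 0.00
      vertex 17.23 9.05 0.00
    endloop
  endfacet
  facet normal 0.0000 0.0000 -1.0000
    outer loop
      vertex 1.40 13.33 0.00
      vertex 5.55 16.68 0.00
      vertex 17.23 9.05 0.00
    endloop
  endfacet
  facet normal 0.0000 0.0000 -1.0000
    outer loop
      vertex 0.01 8.19 0.00
      vertex 1.40 13.33 0.00
      vertex 17.23 9.05 0.00
    endloop
  endfacet
  facet normal 0.0000 0.0000 -1.0000
    outer loop
      vertex 1.91 3.21 0.00
      vertex 0.01 8.19 0.00
      vertex 17.23 9.05 0.00
    endloop
  endfacet
  facet normal 0.0000 0.0000 -1.0000
    outer loop
      vertex 6.37 0.30 0.00
      vertex 1.91 3.21 0.00
      vertex 17.23 9.05 0.00
    endloop
  endfacet
  facet normal 0.0000 0.0000 -1.0000
    outer loop
      vertex 11.69 0.56 0.00
      vertex 6.37 0.30 0.00
      vertex 17.23 9.05 0.00
    endloop
  endfacet
  facet normal 0.0000 0.0000 -1.0000
    outer loop
      vertex 15.84 3.91 0.00
      vertex 11.69 0.56 0.00
      vertex 17.23 9.05 0.00
    endloop
  endfacet
  facet normal 0.7166 0.2734 0.6416
    outer loop
      vertex 17.23 9.05 0.00
      vertex 15.33 14.03 0.00
      vertex 8.62 8.62 9.80
    endloop
  endfacet
  facet normal 0.4191 0.6424 0.6416
    outer loop
      vertex 15.33 14.03 0.00
      vertex 10.87 16.94 0.00
      vertex 8.62 8.62 9.80
    endloop
  endfacet
  facet normal -0.0374 0.7660 0.6417
    outer loop
      vertex 10.87 16.94 0.00
      vertex 5.55 16.68 0.00
      vertex 8.62 8.62 9.80
    endloop
  endfacet
  facet normal -0.4817 0.5968 0.6417
    outer loop
      vertex 5.55 16.68 0.00
      vertex 1.40 13.33 0.00
      vertex 8.62 8.62 9.80
    endloop
  endfacet
  facet normal -0.7404 0.2002 0.6417
    outer loop
      vertex 1.40 13.33 0.00
      vertex 0.01 8.19 0.00
      vertex 8.62 8.62 9.80
    endloop
  endfacet
  facet normal -0.7166 -0.2734 0.6416
    outer loop
      vertex 0.01 8.19 0.00
      vertex 1.91 3.21 0.00
      vertex 8.62 8.62 9.80
    endloop
  endfacet
  facet normal -0.4191 -0.6424 0.6416
    outer loop
      vertex 1.91 3.21 0.00
      vertex 6.37 0.30 0.00
      vertex 8.62 8.62 9.80
    endloop
  endfacet
  facet normal 0.0374 -0.7660 0.6417
    outer loop
      vertex 6.37 0.30 0.00
      vertex 11.69 0.56 0.00
      vertex 8.62 8.62 9.80
    endloop
  endfacet
  facet normal 0.4817 -0.5968 0.6417
    outer loop
      vertex 11.69 0.56 0.00
      vertex 15.84 3.91 0.00
      vertex 8.62 8.62 9.80
    endloop
  endfacet
  facet normal 0.7404 -0.2002 0.6417
    outer loop
      vertex 15.84 3.91 0.00
      vertex 17.23 9.05 0.00
      vertex 8.62 8.62 9.80
    endloop
  endfacet
endsolid part

The G0 Z moves step by Δz≈1.40 mm. The G1 loops shrink linearly with z, so the solid tapers from its base footprint up to z≈9.8. Closing with a flat bottom cap and the tapered top and triangulating gives 18 facets — a regular 10-sided pyramid, base circumscribed radius ≈ 8.62 mm, apex at z ≈ 9.8 mm.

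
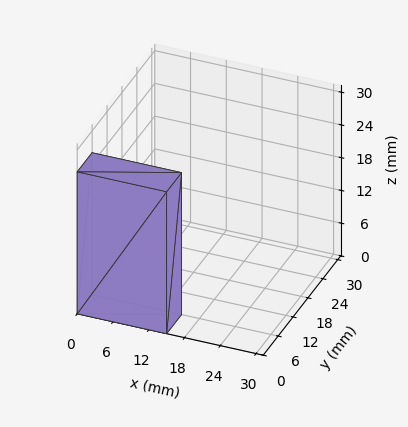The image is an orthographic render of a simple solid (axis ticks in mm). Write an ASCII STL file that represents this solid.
Reading the render: the shape is a rectangular box, roughly 15 × 6 mm footprint and 26 mm tall (dimensions read to the nearest mm from the axis ticks). For the STL, each face is triangulated and given an outward normal.

solid part
  facet normal 0.0000 0.0000 -1.0000
    outer loop
      vertex 15.00 6.00 0.00
      vertex 15.00 0.00 0.00
      vertex 0.00 0.00 0.00
    endloop
  endfacet
  facet normal 0.0000 0.0000 -1.0000
    outer loop
      vertex 0.00 6.00 0.00
      vertex 15.00 6.00 0.00
      vertex 0.00 0.00 0.00
    endloop
  endfacet
  facet normal 0.0000 0.0000 1.0000
    outer loop
      vertex 0.00 0.00 26.00
      vertex 15.00 0.00 26.00
      vertex 15.00 6.00 26.00
    endloop
  endfacet
  facet normal 0.0000 0.0000 1.0000
    outer loop
      vertex 0.00 0.00 26.00
      vertex 15.00 6.00 26.00
      vertex 0.00 6.00 26.00
    endloop
  endfacet
  facet normal 0.0000 -1.0000 0.0000
    outer loop
      vertex 0.00 0.00 0.00
      vertex 15.00 0.00 0.00
      vertex 15.00 0.00 26.00
    endloop
  endfacet
  facet normal 0.0000 -1.0000 0.0000
    outer loop
      vertex 0.00 0.00 0.00
      vertex 15.00 0.00 26.00
      vertex 0.00 0.00 26.00
    endloop
  endfacet
  facet normal 0.0000 1.0000 0.0000
    outer loop
      vertex 15.00 6.00 26.00
      vertex 15.00 6.00 0.00
      vertex 0.00 6.00 0.00
    endloop
  endfacet
  facet normal 0.0000 1.0000 0.0000
    outer loop
      vertex 0.00 6.00 26.00
      vertex 15.00 6.00 26.00
      vertex 0.00 6.00 0.00
    endloop
  endfacet
  facet normal -1.0000 0.0000 0.0000
    outer loop
      vertex 0.00 6.00 26.00
      vertex 0.00 6.00 0.00
      vertex 0.00 0.00 0.00
    endloop
  endfacet
  facet normal -1.0000 0.0000 0.0000
    outer loop
      vertex 0.00 0.00 26.00
      vertex 0.00 6.00 26.00
      vertex 0.00 0.00 0.00
    endloop
  endfacet
  facet normal 1.0000 0.0000 0.0000
    outer loop
      vertex 15.00 0.00 0.00
      vertex 15.00 6.00 0.00
      vertex 15.00 6.00 26.00
    endloop
  endfacet
  facet normal 1.0000 0.0000 0.0000
    outer loop
      vertex 15.00 0.00 0.00
      vertex 15.00 6.00 26.00
      vertex 15.00 0.00 26.00
    endloop
  endfacet
endsolid part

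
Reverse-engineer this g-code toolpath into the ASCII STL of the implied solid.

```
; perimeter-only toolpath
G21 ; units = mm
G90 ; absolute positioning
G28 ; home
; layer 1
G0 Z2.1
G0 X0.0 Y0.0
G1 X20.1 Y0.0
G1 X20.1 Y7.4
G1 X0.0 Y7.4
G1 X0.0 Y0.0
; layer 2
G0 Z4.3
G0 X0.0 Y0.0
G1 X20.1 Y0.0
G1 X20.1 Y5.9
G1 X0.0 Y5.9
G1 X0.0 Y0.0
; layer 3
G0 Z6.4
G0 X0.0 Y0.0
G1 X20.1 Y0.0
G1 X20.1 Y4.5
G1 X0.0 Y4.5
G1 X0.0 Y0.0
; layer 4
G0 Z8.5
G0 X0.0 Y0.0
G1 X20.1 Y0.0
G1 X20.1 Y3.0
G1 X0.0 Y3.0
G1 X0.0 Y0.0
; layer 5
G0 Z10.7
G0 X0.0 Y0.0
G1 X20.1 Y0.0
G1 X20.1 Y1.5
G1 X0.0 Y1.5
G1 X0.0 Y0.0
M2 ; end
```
solid part
  facet normal 0.0000 0.0000 -1.0000
    outer loop
      vertex 20.1 8.9 0.0
      vertex 20.1 0.0 0.0
      vertex 0.0 0.0 0.0
    endloop
  endfacet
  facet normal 0.0000 0.0000 -1.0000
    outer loop
      vertex 0.0 8.9 0.0
      vertex 20.1 8.9 0.0
      vertex 0.0 0.0 0.0
    endloop
  endfacet
  facet normal 0.0000 -1.0000 0.0000
    outer loop
      vertex 0.0 0.0 0.0
      vertex 20.1 0.0 0.0
      vertex 20.1 0.0 12.8
    endloop
  endfacet
  facet normal 0.0000 -1.0000 0.0000
    outer loop
      vertex 0.0 0.0 0.0
      vertex 20.1 0.0 12.8
      vertex 0.0 0.0 12.8
    endloop
  endfacet
  facet normal 0.0000 0.8210 0.5709
    outer loop
      vertex 0.0 0.0 12.8
      vertex 20.1 0.0 12.8
      vertex 20.1 8.9 0.0
    endloop
  endfacet
  facet normal 0.0000 0.8210 0.5709
    outer loop
      vertex 0.0 0.0 12.8
      vertex 20.1 8.9 0.0
      vertex 0.0 8.9 0.0
    endloop
  endfacet
  facet normal -1.0000 0.0000 0.0000
    outer loop
      vertex 0.0 0.0 12.8
      vertex 0.0 8.9 0.0
      vertex 0.0 0.0 0.0
    endloop
  endfacet
  facet normal 1.0000 0.0000 0.0000
    outer loop
      vertex 20.1 0.0 0.0
      vertex 20.1 8.9 0.0
      vertex 20.1 0.0 12.8
    endloop
  endfacet
endsolid part

The G0 Z moves step by Δz≈2.1 mm. The G1 loops shrink linearly with z, so the solid tapers from its base footprint up to z≈12.8. Closing with a flat bottom cap and the tapered top and triangulating gives 8 facets — a wedge (ramp): 20.1 × 8.9 mm base, rising to 12.8 mm along the y=0 edge and sloping linearly to z=0 at y=8.9.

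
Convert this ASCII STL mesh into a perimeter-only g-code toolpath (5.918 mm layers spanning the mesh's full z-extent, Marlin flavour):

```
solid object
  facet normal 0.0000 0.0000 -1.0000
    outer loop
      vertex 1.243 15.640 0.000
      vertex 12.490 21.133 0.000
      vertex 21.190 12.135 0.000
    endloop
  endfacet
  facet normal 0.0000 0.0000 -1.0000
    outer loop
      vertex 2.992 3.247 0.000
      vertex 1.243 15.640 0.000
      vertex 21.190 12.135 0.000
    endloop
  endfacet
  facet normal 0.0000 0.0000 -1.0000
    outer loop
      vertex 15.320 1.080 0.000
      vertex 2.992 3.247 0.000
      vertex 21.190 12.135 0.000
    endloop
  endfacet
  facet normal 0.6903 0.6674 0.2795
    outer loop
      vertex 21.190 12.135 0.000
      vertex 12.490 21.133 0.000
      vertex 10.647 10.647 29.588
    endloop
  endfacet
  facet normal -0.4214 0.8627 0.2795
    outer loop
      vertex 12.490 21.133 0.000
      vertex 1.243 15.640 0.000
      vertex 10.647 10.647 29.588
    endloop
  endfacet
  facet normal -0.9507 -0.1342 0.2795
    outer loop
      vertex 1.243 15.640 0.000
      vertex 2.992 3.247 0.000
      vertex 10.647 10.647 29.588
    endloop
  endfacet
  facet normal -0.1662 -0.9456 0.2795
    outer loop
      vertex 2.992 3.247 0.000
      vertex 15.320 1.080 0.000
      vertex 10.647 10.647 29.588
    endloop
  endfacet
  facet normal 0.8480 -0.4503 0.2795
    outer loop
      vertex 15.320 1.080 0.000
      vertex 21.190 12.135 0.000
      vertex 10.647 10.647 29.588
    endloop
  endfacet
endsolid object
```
; perimeter-only toolpath
G21 ; units = mm
G90 ; absolute positioning
G28 ; home
; layer 1
G0 Z5.918
G0 X19.081 Y11.837
G1 X12.121 Y19.036
G1 X3.124 Y14.641
G1 X4.523 Y4.727
G1 X14.385 Y2.993
G1 X19.081 Y11.837
; layer 2
G0 Z11.835
G0 X16.973 Y11.540
G1 X11.753 Y16.939
G1 X5.005 Y13.643
G1 X6.054 Y6.207
G1 X13.451 Y4.907
G1 X16.973 Y11.540
; layer 3
G0 Z17.753
G0 X14.864 Y11.242
G1 X11.384 Y14.841
G1 X6.885 Y12.644
G1 X7.585 Y7.687
G1 X12.516 Y6.820
G1 X14.864 Y11.242
; layer 4
G0 Z23.670
G0 X12.756 Y10.945
G1 X11.016 Y12.744
G1 X8.766 Y11.646
G1 X9.116 Y9.167
G1 X11.582 Y8.734
G1 X12.756 Y10.945
M2 ; end

The solid is a regular 5-sided pyramid, base circumscribed radius ≈ 10.6 mm, apex at z ≈ 29.6 mm. Slicing at Δz = 5.918 mm — 5 equal slices spanning the solid's height, so layer i sits at z = i·h/5 — gives 4 non-empty perimeters. Each is a 5-segment closed polygon; G0 lifts to the layer z and rapids to the start vertex, then G1 traces the edges. The cross-section shrinks linearly with z (the slice at the apex is degenerate and omitted).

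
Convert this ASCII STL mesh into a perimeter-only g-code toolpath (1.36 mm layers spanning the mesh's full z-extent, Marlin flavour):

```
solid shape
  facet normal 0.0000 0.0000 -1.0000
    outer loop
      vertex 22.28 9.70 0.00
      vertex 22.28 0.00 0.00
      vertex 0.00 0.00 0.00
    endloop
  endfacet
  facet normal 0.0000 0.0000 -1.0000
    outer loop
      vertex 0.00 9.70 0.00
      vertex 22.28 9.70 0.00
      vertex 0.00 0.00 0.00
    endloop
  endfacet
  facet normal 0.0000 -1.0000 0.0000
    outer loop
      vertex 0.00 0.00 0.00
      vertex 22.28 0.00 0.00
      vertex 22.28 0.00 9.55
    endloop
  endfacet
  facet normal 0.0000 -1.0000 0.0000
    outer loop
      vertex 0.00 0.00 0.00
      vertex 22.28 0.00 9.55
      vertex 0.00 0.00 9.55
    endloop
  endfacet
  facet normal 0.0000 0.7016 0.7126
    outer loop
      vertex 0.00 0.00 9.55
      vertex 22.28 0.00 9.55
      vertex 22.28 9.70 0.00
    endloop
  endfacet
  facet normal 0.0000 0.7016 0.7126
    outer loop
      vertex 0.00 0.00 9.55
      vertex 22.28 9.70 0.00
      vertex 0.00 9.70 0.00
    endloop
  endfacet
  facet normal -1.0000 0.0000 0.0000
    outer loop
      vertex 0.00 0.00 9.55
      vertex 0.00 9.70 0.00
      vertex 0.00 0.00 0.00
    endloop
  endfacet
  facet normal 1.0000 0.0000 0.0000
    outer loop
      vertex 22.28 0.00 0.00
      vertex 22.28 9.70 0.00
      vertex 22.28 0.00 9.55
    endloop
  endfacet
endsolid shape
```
; perimeter-only toolpath
G21 ; units = mm
G90 ; absolute positioning
G28 ; home
; layer 1
G0 Z1.36
G0 X0.00 Y0.00
G1 X22.28 Y0.00
G1 X22.28 Y8.31
G1 X0.00 Y8.31
G1 X0.00 Y0.00
; layer 2
G0 Z2.73
G0 X0.00 Y0.00
G1 X22.28 Y0.00
G1 X22.28 Y6.93
G1 X0.00 Y6.93
G1 X0.00 Y0.00
; layer 3
G0 Z4.09
G0 X0.00 Y0.00
G1 X22.28 Y0.00
G1 X22.28 Y5.54
G1 X0.00 Y5.54
G1 X0.00 Y0.00
; layer 4
G0 Z5.46
G0 X0.00 Y0.00
G1 X22.28 Y0.00
G1 X22.28 Y4.16
G1 X0.00 Y4.16
G1 X0.00 Y0.00
; layer 5
G0 Z6.82
G0 X0.00 Y0.00
G1 X22.28 Y0.00
G1 X22.28 Y2.77
G1 X0.00 Y2.77
G1 X0.00 Y0.00
; layer 6
G0 Z8.19
G0 X0.00 Y0.00
G1 X22.28 Y0.00
G1 X22.28 Y1.39
G1 X0.00 Y1.39
G1 X0.00 Y0.00
M2 ; end

The solid is a wedge (ramp): 22.3 × 9.7 mm base, rising to 9.55 mm along the y=0 edge and sloping linearly to z=0 at y=9.7. Slicing at Δz = 1.36 mm — 7 equal slices spanning the solid's height, so layer i sits at z = i·h/7 — gives 6 non-empty perimeters. Each is a 4-segment closed polygon; G0 lifts to the layer z and rapids to the start vertex, then G1 traces the edges. The cross-section shrinks linearly with z (the slice at the apex is degenerate and omitted).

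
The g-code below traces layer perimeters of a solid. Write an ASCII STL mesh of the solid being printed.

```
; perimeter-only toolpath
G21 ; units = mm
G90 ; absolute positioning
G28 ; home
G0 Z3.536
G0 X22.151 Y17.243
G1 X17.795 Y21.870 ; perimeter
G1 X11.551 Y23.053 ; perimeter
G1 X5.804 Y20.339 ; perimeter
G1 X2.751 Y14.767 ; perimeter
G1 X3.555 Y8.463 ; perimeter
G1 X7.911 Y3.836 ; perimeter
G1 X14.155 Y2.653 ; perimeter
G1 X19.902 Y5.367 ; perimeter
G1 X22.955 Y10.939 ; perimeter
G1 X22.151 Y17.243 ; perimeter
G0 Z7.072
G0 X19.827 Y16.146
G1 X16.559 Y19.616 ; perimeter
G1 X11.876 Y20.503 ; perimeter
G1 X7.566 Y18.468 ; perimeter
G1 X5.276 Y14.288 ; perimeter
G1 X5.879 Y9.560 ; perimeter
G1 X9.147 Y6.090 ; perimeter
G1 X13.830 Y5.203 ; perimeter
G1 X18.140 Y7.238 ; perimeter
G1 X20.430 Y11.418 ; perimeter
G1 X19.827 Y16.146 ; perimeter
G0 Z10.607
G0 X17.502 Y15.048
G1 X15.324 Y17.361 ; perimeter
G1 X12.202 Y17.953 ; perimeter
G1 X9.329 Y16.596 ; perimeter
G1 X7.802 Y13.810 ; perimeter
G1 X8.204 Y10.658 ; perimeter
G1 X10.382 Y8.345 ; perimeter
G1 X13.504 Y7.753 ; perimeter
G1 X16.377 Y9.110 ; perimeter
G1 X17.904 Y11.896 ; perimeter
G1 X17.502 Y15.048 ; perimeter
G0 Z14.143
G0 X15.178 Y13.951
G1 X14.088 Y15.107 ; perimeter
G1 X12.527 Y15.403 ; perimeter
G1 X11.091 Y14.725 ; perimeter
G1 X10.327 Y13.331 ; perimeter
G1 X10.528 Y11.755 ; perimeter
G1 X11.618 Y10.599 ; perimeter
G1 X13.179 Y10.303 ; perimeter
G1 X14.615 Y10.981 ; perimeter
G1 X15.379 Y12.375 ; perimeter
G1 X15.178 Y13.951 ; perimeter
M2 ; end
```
solid part
  facet normal 0.0000 0.0000 -1.0000
    outer loop
      vertex 11.225 25.603 0.000
      vertex 19.030 24.124 0.000
      vertex 24.476 18.341 0.000
    endloop
  endfacet
  facet normal 0.0000 0.0000 -1.0000
    outer loop
      vertex 4.042 22.211 0.000
      vertex 11.225 25.603 0.000
      vertex 24.476 18.341 0.000
    endloop
  endfacet
  facet normal 0.0000 0.0000 -1.0000
    outer loop
      vertex 0.225 15.245 0.000
      vertex 4.042 22.211 0.000
      vertex 24.476 18.341 0.000
    endloop
  endfacet
  facet normal 0.0000 0.0000 -1.0000
    outer loop
      vertex 1.230 7.365 0.000
      vertex 0.225 15.245 0.000
      vertex 24.476 18.341 0.000
    endloop
  endfacet
  facet normal 0.0000 0.0000 -1.0000
    outer loop
      vertex 6.676 1.582 0.000
      vertex 1.230 7.365 0.000
      vertex 24.476 18.341 0.000
    endloop
  endfacet
  facet normal 0.0000 0.0000 -1.0000
    outer loop
      vertex 14.481 0.103 0.000
      vertex 6.676 1.582 0.000
      vertex 24.476 18.341 0.000
    endloop
  endfacet
  facet normal 0.0000 0.0000 -1.0000
    outer loop
      vertex 21.664 3.495 0.000
      vertex 14.481 0.103 0.000
      vertex 24.476 18.341 0.000
    endloop
  endfacet
  facet normal 0.0000 0.0000 -1.0000
    outer loop
      vertex 25.481 10.461 0.000
      vertex 21.664 3.495 0.000
      vertex 24.476 18.341 0.000
    endloop
  endfacet
  facet normal 0.5988 0.5639 0.5687
    outer loop
      vertex 24.476 18.341 0.000
      vertex 19.030 24.124 0.000
      vertex 12.853 12.853 17.679
    endloop
  endfacet
  facet normal 0.1531 0.8081 0.5687
    outer loop
      vertex 19.030 24.124 0.000
      vertex 11.225 25.603 0.000
      vertex 12.853 12.853 17.679
    endloop
  endfacet
  facet normal -0.3512 0.7438 0.5687
    outer loop
      vertex 11.225 25.603 0.000
      vertex 4.042 22.211 0.000
      vertex 12.853 12.853 17.679
    endloop
  endfacet
  facet normal -0.7213 0.3953 0.5687
    outer loop
      vertex 4.042 22.211 0.000
      vertex 0.225 15.245 0.000
      vertex 12.853 12.853 17.679
    endloop
  endfacet
  facet normal -0.8159 -0.1041 0.5687
    outer loop
      vertex 0.225 15.245 0.000
      vertex 1.230 7.365 0.000
      vertex 12.853 12.853 17.679
    endloop
  endfacet
  facet normal -0.5988 -0.5639 0.5687
    outer loop
      vertex 1.230 7.365 0.000
      vertex 6.676 1.582 0.000
      vertex 12.853 12.853 17.679
    endloop
  endfacet
  facet normal -0.1531 -0.8081 0.5687
    outer loop
      vertex 6.676 1.582 0.000
      vertex 14.481 0.103 0.000
      vertex 12.853 12.853 17.679
    endloop
  endfacet
  facet normal 0.3512 -0.7438 0.5687
    outer loop
      vertex 14.481 0.103 0.000
      vertex 21.664 3.495 0.000
      vertex 12.853 12.853 17.679
    endloop
  endfacet
  facet normal 0.7213 -0.3953 0.5687
    outer loop
      vertex 21.664 3.495 0.000
      vertex 25.481 10.461 0.000
      vertex 12.853 12.853 17.679
    endloop
  endfacet
  facet normal 0.8159 0.1041 0.5687
    outer loop
      vertex 25.481 10.461 0.000
      vertex 24.476 18.341 0.000
      vertex 12.853 12.853 17.679
    endloop
  endfacet
endsolid part

The G0 Z moves step by Δz≈3.536 mm. The G1 loops shrink linearly with z, so the solid tapers from its base footprint up to z≈17.7. Closing with a flat bottom cap and the tapered top and triangulating gives 18 facets — a regular 10-sided pyramid, base circumscribed radius ≈ 12.9 mm, apex at z ≈ 17.7 mm.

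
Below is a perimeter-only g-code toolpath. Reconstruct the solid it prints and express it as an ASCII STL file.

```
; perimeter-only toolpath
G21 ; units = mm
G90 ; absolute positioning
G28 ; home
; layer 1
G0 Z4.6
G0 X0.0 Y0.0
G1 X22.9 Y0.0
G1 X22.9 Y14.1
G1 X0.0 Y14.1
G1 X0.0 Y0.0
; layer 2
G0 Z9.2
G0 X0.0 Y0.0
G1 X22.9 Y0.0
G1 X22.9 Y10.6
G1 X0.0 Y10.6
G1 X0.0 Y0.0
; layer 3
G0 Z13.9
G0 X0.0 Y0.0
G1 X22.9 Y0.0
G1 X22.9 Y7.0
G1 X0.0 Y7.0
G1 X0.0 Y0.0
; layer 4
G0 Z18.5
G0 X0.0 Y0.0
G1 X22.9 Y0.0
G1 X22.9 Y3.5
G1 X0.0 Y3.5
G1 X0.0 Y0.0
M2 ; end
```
solid part
  facet normal 0.0000 0.0000 -1.0000
    outer loop
      vertex 22.9 17.6 0.0
      vertex 22.9 0.0 0.0
      vertex 0.0 0.0 0.0
    endloop
  endfacet
  facet normal 0.0000 0.0000 -1.0000
    outer loop
      vertex 0.0 17.6 0.0
      vertex 22.9 17.6 0.0
      vertex 0.0 0.0 0.0
    endloop
  endfacet
  facet normal 0.0000 -1.0000 0.0000
    outer loop
      vertex 0.0 0.0 0.0
      vertex 22.9 0.0 0.0
      vertex 22.9 0.0 23.1
    endloop
  endfacet
  facet normal 0.0000 -1.0000 0.0000
    outer loop
      vertex 0.0 0.0 0.0
      vertex 22.9 0.0 23.1
      vertex 0.0 0.0 23.1
    endloop
  endfacet
  facet normal 0.0000 0.7954 0.6060
    outer loop
      vertex 0.0 0.0 23.1
      vertex 22.9 0.0 23.1
      vertex 22.9 17.6 0.0
    endloop
  endfacet
  facet normal 0.0000 0.7954 0.6060
    outer loop
      vertex 0.0 0.0 23.1
      vertex 22.9 17.6 0.0
      vertex 0.0 17.6 0.0
    endloop
  endfacet
  facet normal -1.0000 0.0000 0.0000
    outer loop
      vertex 0.0 0.0 23.1
      vertex 0.0 17.6 0.0
      vertex 0.0 0.0 0.0
    endloop
  endfacet
  facet normal 1.0000 0.0000 0.0000
    outer loop
      vertex 22.9 0.0 0.0
      vertex 22.9 17.6 0.0
      vertex 22.9 0.0 23.1
    endloop
  endfacet
endsolid part

The G0 Z moves step by Δz≈4.6 mm. The G1 loops shrink linearly with z, so the solid tapers from its base footprint up to z≈23.1. Closing with a flat bottom cap and the tapered top and triangulating gives 8 facets — a wedge (ramp): 22.9 × 17.6 mm base, rising to 23.1 mm along the y=0 edge and sloping linearly to z=0 at y=17.6.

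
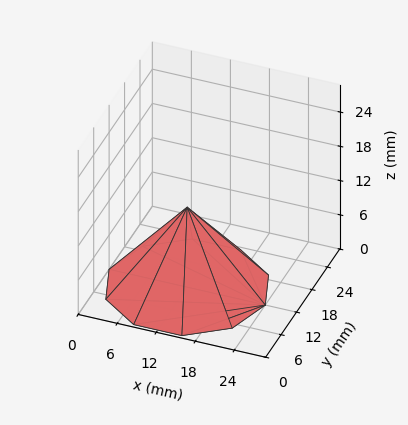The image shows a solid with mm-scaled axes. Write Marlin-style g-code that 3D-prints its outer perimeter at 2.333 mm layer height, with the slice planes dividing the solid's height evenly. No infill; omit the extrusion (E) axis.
Reading the render: the shape is a regular 10-sided pyramid, base circumscribed radius ≈ 12 mm, apex at z ≈ 14 mm (dimensions read to the nearest mm from the axis ticks). For the g-code, the solid's height is divided into equal slices at the stated Δz and each level perimeter traced with G1 moves after a G0 lift.

; perimeter-only toolpath
G21 ; units = mm
G90 ; absolute positioning
G28 ; home
; layer 1
G0 Z2.333
G0 X22.000 Y12.000
G1 X20.090 Y17.878
G1 X15.090 Y21.511
G1 X8.910 Y21.511
G1 X3.910 Y17.878
G1 X2.000 Y12.000
G1 X3.910 Y6.123
G1 X8.910 Y2.489
G1 X15.090 Y2.489
G1 X20.090 Y6.123
G1 X22.000 Y12.000
; layer 2
G0 Z4.667
G0 X20.000 Y12.000
G1 X18.472 Y16.702
G1 X14.472 Y19.609
G1 X9.528 Y19.609
G1 X5.528 Y16.702
G1 X4.000 Y12.000
G1 X5.528 Y7.298
G1 X9.528 Y4.391
G1 X14.472 Y4.391
G1 X18.472 Y7.298
G1 X20.000 Y12.000
; layer 3
G0 Z7.000
G0 X18.000 Y12.000
G1 X16.854 Y15.527
G1 X13.854 Y17.706
G1 X10.146 Y17.706
G1 X7.146 Y15.527
G1 X6.000 Y12.000
G1 X7.146 Y8.473
G1 X10.146 Y6.293
G1 X13.854 Y6.293
G1 X16.854 Y8.473
G1 X18.000 Y12.000
; layer 4
G0 Z9.333
G0 X16.000 Y12.000
G1 X15.236 Y14.351
G1 X13.236 Y15.804
G1 X10.764 Y15.804
G1 X8.764 Y14.351
G1 X8.000 Y12.000
G1 X8.764 Y9.649
G1 X10.764 Y8.196
G1 X13.236 Y8.196
G1 X15.236 Y9.649
G1 X16.000 Y12.000
; layer 5
G0 Z11.667
G0 X14.000 Y12.000
G1 X13.618 Y13.175
G1 X12.618 Y13.902
G1 X11.382 Y13.902
G1 X10.382 Y13.175
G1 X10.000 Y12.000
G1 X10.382 Y10.825
G1 X11.382 Y10.098
G1 X12.618 Y10.098
G1 X13.618 Y10.825
G1 X14.000 Y12.000
M2 ; end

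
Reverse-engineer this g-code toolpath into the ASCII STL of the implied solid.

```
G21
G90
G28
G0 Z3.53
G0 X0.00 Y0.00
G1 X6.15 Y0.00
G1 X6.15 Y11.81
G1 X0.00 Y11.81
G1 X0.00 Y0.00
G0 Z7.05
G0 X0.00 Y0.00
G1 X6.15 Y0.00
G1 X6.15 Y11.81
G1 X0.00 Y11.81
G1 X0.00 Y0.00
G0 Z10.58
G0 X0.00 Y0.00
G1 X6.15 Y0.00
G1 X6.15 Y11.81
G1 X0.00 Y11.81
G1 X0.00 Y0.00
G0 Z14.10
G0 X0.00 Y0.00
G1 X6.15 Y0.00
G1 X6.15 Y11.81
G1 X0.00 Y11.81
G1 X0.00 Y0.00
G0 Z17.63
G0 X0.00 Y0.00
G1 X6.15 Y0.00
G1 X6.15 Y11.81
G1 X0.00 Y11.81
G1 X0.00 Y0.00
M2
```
solid part
  facet normal 0.0000 0.0000 -1.0000
    outer loop
      vertex 6.15 11.81 0.00
      vertex 6.15 0.00 0.00
      vertex 0.00 0.00 0.00
    endloop
  endfacet
  facet normal 0.0000 0.0000 -1.0000
    outer loop
      vertex 0.00 11.81 0.00
      vertex 6.15 11.81 0.00
      vertex 0.00 0.00 0.00
    endloop
  endfacet
  facet normal 0.0000 0.0000 1.0000
    outer loop
      vertex 0.00 0.00 17.63
      vertex 6.15 0.00 17.63
      vertex 6.15 11.81 17.63
    endloop
  endfacet
  facet normal 0.0000 0.0000 1.0000
    outer loop
      vertex 0.00 0.00 17.63
      vertex 6.15 11.81 17.63
      vertex 0.00 11.81 17.63
    endloop
  endfacet
  facet normal 0.0000 -1.0000 0.0000
    outer loop
      vertex 0.00 0.00 0.00
      vertex 6.15 0.00 0.00
      vertex 6.15 0.00 17.63
    endloop
  endfacet
  facet normal 0.0000 -1.0000 0.0000
    outer loop
      vertex 0.00 0.00 0.00
      vertex 6.15 0.00 17.63
      vertex 0.00 0.00 17.63
    endloop
  endfacet
  facet normal 0.0000 1.0000 0.0000
    outer loop
      vertex 6.15 11.81 17.63
      vertex 6.15 11.81 0.00
      vertex 0.00 11.81 0.00
    endloop
  endfacet
  facet normal 0.0000 1.0000 0.0000
    outer loop
      vertex 0.00 11.81 17.63
      vertex 6.15 11.81 17.63
      vertex 0.00 11.81 0.00
    endloop
  endfacet
  facet normal -1.0000 0.0000 0.0000
    outer loop
      vertex 0.00 11.81 17.63
      vertex 0.00 11.81 0.00
      vertex 0.00 0.00 0.00
    endloop
  endfacet
  facet normal -1.0000 0.0000 0.0000
    outer loop
      vertex 0.00 0.00 17.63
      vertex 0.00 11.81 17.63
      vertex 0.00 0.00 0.00
    endloop
  endfacet
  facet normal 1.0000 0.0000 0.0000
    outer loop
      vertex 6.15 0.00 0.00
      vertex 6.15 11.81 0.00
      vertex 6.15 11.81 17.63
    endloop
  endfacet
  facet normal 1.0000 0.0000 0.0000
    outer loop
      vertex 6.15 0.00 0.00
      vertex 6.15 11.81 17.63
      vertex 6.15 0.00 17.63
    endloop
  endfacet
endsolid part

The G0 Z moves step by Δz≈3.53 mm. Every layer's G1 loop is the same polygon, so the solid is a straight extrusion of it from z=0 to z≈17.6. Closing with flat bottom and top caps and triangulating gives 12 facets — a rectangular box, roughly 6.15 × 11.8 mm footprint and 17.6 mm tall.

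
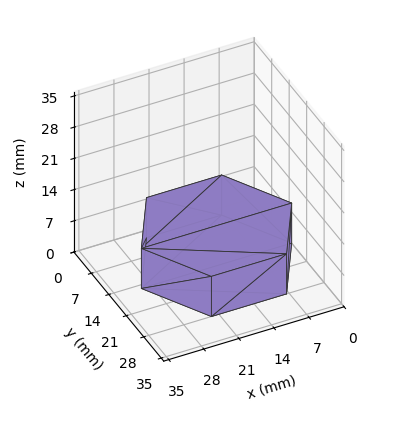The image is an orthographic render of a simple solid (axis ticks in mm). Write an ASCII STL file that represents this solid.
Reading the render: the shape is a regular 6-sided prism (a cylinder approximated with 6 flat sides), circumscribed radius ≈ 15 mm, height ≈ 9 mm (dimensions read to the nearest mm from the axis ticks). For the STL, each face is triangulated and given an outward normal.

solid part
  facet normal 0.0000 0.0000 -1.0000
    outer loop
      vertex 7.5 28.0 0.0
      vertex 22.5 28.0 0.0
      vertex 30.0 15.0 0.0
    endloop
  endfacet
  facet normal 0.0000 0.0000 -1.0000
    outer loop
      vertex 0.0 15.0 0.0
      vertex 7.5 28.0 0.0
      vertex 30.0 15.0 0.0
    endloop
  endfacet
  facet normal 0.0000 0.0000 -1.0000
    outer loop
      vertex 7.5 2.0 0.0
      vertex 0.0 15.0 0.0
      vertex 30.0 15.0 0.0
    endloop
  endfacet
  facet normal 0.0000 0.0000 -1.0000
    outer loop
      vertex 22.5 2.0 0.0
      vertex 7.5 2.0 0.0
      vertex 30.0 15.0 0.0
    endloop
  endfacet
  facet normal 0.0000 0.0000 1.0000
    outer loop
      vertex 30.0 15.0 9.0
      vertex 22.5 28.0 9.0
      vertex 7.5 28.0 9.0
    endloop
  endfacet
  facet normal 0.0000 0.0000 1.0000
    outer loop
      vertex 30.0 15.0 9.0
      vertex 7.5 28.0 9.0
      vertex 0.0 15.0 9.0
    endloop
  endfacet
  facet normal 0.0000 0.0000 1.0000
    outer loop
      vertex 30.0 15.0 9.0
      vertex 0.0 15.0 9.0
      vertex 7.5 2.0 9.0
    endloop
  endfacet
  facet normal 0.0000 0.0000 1.0000
    outer loop
      vertex 30.0 15.0 9.0
      vertex 7.5 2.0 9.0
      vertex 22.5 2.0 9.0
    endloop
  endfacet
  facet normal 0.8662 0.4997 0.0000
    outer loop
      vertex 30.0 15.0 0.0
      vertex 22.5 28.0 0.0
      vertex 22.5 28.0 9.0
    endloop
  endfacet
  facet normal 0.8662 0.4997 0.0000
    outer loop
      vertex 30.0 15.0 0.0
      vertex 22.5 28.0 9.0
      vertex 30.0 15.0 9.0
    endloop
  endfacet
  facet normal 0.0000 1.0000 0.0000
    outer loop
      vertex 22.5 28.0 0.0
      vertex 7.5 28.0 0.0
      vertex 7.5 28.0 9.0
    endloop
  endfacet
  facet normal 0.0000 1.0000 0.0000
    outer loop
      vertex 22.5 28.0 0.0
      vertex 7.5 28.0 9.0
      vertex 22.5 28.0 9.0
    endloop
  endfacet
  facet normal -0.8662 0.4997 0.0000
    outer loop
      vertex 7.5 28.0 0.0
      vertex 0.0 15.0 0.0
      vertex 0.0 15.0 9.0
    endloop
  endfacet
  facet normal -0.8662 0.4997 0.0000
    outer loop
      vertex 7.5 28.0 0.0
      vertex 0.0 15.0 9.0
      vertex 7.5 28.0 9.0
    endloop
  endfacet
  facet normal -0.8662 -0.4997 0.0000
    outer loop
      vertex 0.0 15.0 0.0
      vertex 7.5 2.0 0.0
      vertex 7.5 2.0 9.0
    endloop
  endfacet
  facet normal -0.8662 -0.4997 0.0000
    outer loop
      vertex 0.0 15.0 0.0
      vertex 7.5 2.0 9.0
      vertex 0.0 15.0 9.0
    endloop
  endfacet
  facet normal 0.0000 -1.0000 0.0000
    outer loop
      vertex 7.5 2.0 0.0
      vertex 22.5 2.0 0.0
      vertex 22.5 2.0 9.0
    endloop
  endfacet
  facet normal 0.0000 -1.0000 0.0000
    outer loop
      vertex 7.5 2.0 0.0
      vertex 22.5 2.0 9.0
      vertex 7.5 2.0 9.0
    endloop
  endfacet
  facet normal 0.8662 -0.4997 0.0000
    outer loop
      vertex 22.5 2.0 0.0
      vertex 30.0 15.0 0.0
      vertex 30.0 15.0 9.0
    endloop
  endfacet
  facet normal 0.8662 -0.4997 0.0000
    outer loop
      vertex 22.5 2.0 0.0
      vertex 30.0 15.0 9.0
      vertex 22.5 2.0 9.0
    endloop
  endfacet
endsolid part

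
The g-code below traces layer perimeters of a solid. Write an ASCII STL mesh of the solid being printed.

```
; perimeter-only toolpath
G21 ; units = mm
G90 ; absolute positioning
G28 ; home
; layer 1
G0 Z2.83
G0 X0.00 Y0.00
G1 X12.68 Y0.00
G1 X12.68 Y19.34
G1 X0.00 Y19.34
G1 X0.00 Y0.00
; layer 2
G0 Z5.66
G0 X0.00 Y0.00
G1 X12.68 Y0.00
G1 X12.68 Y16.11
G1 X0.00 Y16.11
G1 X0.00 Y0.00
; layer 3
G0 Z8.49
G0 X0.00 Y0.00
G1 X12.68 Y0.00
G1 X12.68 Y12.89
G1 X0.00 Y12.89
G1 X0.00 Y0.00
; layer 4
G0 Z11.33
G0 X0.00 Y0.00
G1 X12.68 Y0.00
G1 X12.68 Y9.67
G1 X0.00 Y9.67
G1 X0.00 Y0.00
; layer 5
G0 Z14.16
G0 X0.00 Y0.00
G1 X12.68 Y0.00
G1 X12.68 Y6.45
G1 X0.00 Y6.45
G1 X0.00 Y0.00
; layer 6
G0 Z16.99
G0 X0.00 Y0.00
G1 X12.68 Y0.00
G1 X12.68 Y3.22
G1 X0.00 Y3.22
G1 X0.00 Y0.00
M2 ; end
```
solid part
  facet normal 0.0000 0.0000 -1.0000
    outer loop
      vertex 12.68 22.56 0.00
      vertex 12.68 0.00 0.00
      vertex 0.00 0.00 0.00
    endloop
  endfacet
  facet normal 0.0000 0.0000 -1.0000
    outer loop
      vertex 0.00 22.56 0.00
      vertex 12.68 22.56 0.00
      vertex 0.00 0.00 0.00
    endloop
  endfacet
  facet normal 0.0000 -1.0000 0.0000
    outer loop
      vertex 0.00 0.00 0.00
      vertex 12.68 0.00 0.00
      vertex 12.68 0.00 19.82
    endloop
  endfacet
  facet normal 0.0000 -1.0000 0.0000
    outer loop
      vertex 0.00 0.00 0.00
      vertex 12.68 0.00 19.82
      vertex 0.00 0.00 19.82
    endloop
  endfacet
  facet normal 0.0000 0.6600 0.7513
    outer loop
      vertex 0.00 0.00 19.82
      vertex 12.68 0.00 19.82
      vertex 12.68 22.56 0.00
    endloop
  endfacet
  facet normal 0.0000 0.6600 0.7513
    outer loop
      vertex 0.00 0.00 19.82
      vertex 12.68 22.56 0.00
      vertex 0.00 22.56 0.00
    endloop
  endfacet
  facet normal -1.0000 0.0000 0.0000
    outer loop
      vertex 0.00 0.00 19.82
      vertex 0.00 22.56 0.00
      vertex 0.00 0.00 0.00
    endloop
  endfacet
  facet normal 1.0000 0.0000 0.0000
    outer loop
      vertex 12.68 0.00 0.00
      vertex 12.68 22.56 0.00
      vertex 12.68 0.00 19.82
    endloop
  endfacet
endsolid part

The G0 Z moves step by Δz≈2.83 mm. The G1 loops shrink linearly with z, so the solid tapers from its base footprint up to z≈19.8. Closing with a flat bottom cap and the tapered top and triangulating gives 8 facets — a wedge (ramp): 12.7 × 22.6 mm base, rising to 19.8 mm along the y=0 edge and sloping linearly to z=0 at y=22.6.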